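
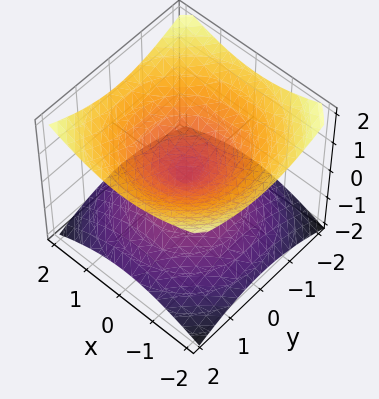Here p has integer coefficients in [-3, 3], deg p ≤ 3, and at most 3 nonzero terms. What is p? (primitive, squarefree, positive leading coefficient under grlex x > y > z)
x^2 + y^2 - 2*z^2

(a) deg p = 2. A double cone through the origin; a quadric.
(b) Symmetries: every cross-section ⟂ z is a circle, so x, y appear only via x² + y²; mirror symmetry z ↦ −z ⇒ only even powers of z.
(c) From the visible intercepts: it meets the x-axis at x = 0 (among the integer gridlines); one y-axis crossing is at y = 0; a circular section at z = 1 has radius between 1 and 2.
(d) The integer polynomial consistent with all of this is the stated p.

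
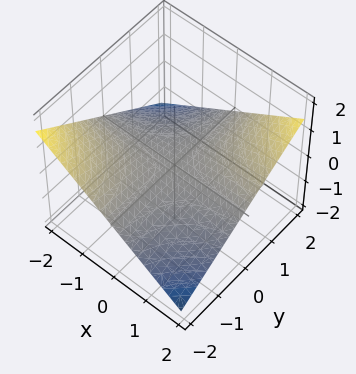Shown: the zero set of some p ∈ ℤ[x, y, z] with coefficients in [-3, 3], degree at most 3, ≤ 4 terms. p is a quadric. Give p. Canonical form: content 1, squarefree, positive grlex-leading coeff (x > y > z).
x*y - 3*z

1. The degree is 2 — a saddle surface; a quadric.
2. Against the integer gridlines: the visible x-axis segment lies entirely on the surface; it crosses the z-axis at the gridline z = 0.
3. Fitting integer coefficients to these (and the overall shape) gives p. Check: (0, -1, 0) on the y-axis lies on the surface, and p(0, -1, 0) = 0. ✓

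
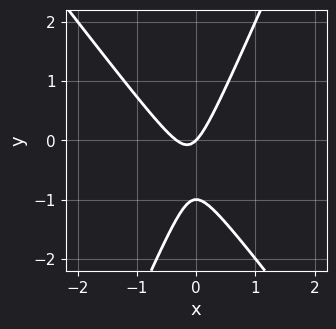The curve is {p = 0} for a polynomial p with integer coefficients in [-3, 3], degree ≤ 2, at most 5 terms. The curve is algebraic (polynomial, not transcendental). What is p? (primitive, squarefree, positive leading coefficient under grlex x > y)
(a) deg p = 2. No degree-1 curve has this shape.
(b) Reading off the gridlines: one x-axis crossing is at x = 0; the y-axis gridline crossings are at y ∈ {-1, 0}.
(c) Solving for integer coefficients yields p as stated.

3*x^2 + x*y - y^2 + x - y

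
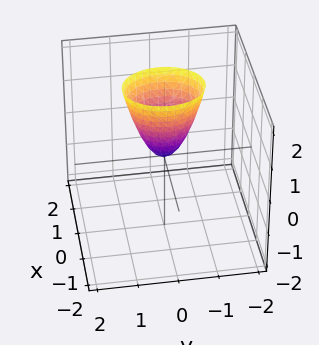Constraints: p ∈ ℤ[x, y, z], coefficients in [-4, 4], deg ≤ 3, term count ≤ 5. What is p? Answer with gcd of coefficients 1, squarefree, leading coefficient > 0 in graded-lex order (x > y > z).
3*x^2 + 2*y^2 - z

Degree: a paraboloid; a quadric, so deg p = 2.
Symmetries: it's symmetric under y → −y, forcing even powers of y; the x ↦ −x reflection is a symmetry, so x appears only in even powers.
Reading off the gridlines: one y-axis crossing is at y = 0; one z-axis crossing is at z = 0; it meets the x-axis at x = 0 (among the integer gridlines).
The integer polynomial consistent with all of this is the stated p.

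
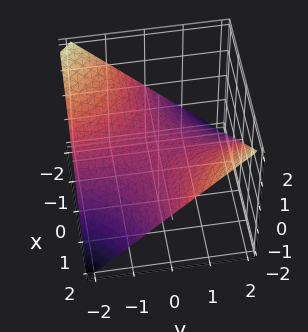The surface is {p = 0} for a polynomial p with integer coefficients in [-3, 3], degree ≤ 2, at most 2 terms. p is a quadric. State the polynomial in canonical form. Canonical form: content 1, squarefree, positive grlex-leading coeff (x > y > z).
The degree is 2 — a saddle surface; a quadric.
From the visible intercepts: one z-axis crossing is at z = 0; the visible x-axis segment lies entirely on the surface; the visible y-axis segment lies entirely on the surface.
Matching integer coefficients to the picture gives p.

x*y - 2*z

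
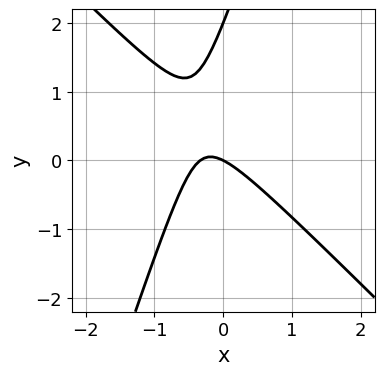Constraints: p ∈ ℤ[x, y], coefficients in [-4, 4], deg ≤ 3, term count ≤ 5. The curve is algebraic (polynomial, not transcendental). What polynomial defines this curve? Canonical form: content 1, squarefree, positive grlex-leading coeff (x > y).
deg p = 2. A generic line meets the curve in up to 2 points.
Observable constraints: it meets the x-axis at x = 0 (among the integer gridlines); among the integer gridlines, it crosses the y-axis at y ∈ {0, 2}.
Assembling these constraints gives the stated polynomial.

3*x^2 + 2*x*y - y^2 + x + 2*y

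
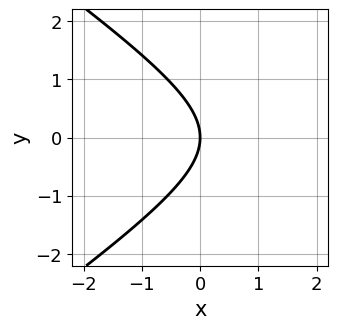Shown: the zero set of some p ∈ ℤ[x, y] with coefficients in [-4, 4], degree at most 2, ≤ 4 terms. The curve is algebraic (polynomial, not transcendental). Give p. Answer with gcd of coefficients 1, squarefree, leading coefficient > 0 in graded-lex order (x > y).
x^2 - 2*y^2 - 3*x

1. The degree is 2 — a generic line meets the curve in up to 2 points.
2. Symmetries: the y ↦ −y reflection is a symmetry, so y appears only in even powers.
3. Against the integer gridlines: it meets the x-axis at x = 0 (among the integer gridlines); one y-axis crossing is at y = 0.
4. Together with the visible shape, these determine p as stated.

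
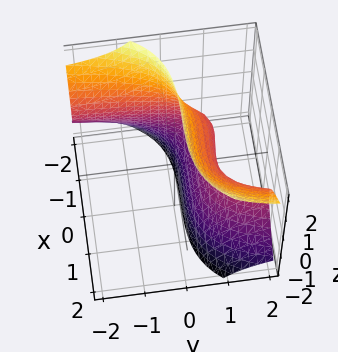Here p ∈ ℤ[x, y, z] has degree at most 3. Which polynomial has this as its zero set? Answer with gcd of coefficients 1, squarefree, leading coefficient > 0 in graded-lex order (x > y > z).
The degree is 3 — a generic line meets the surface in up to 3 points.
Against the integer gridlines: no z-intercept at any integer in the box; one y-axis crossing is at y = 1.
The integer polynomial consistent with all of this is the stated p.

x^3 + x^2*y - 3*y*z^2 - 3*y + 3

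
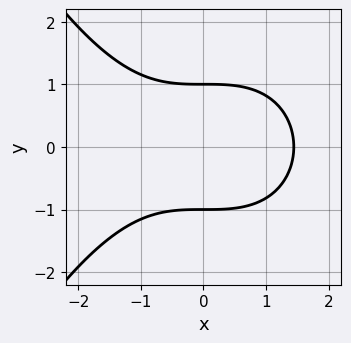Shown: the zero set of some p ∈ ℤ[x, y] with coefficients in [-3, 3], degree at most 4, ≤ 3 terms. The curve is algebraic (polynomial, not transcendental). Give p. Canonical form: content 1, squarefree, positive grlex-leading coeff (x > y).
First, degree: a generic line meets the curve in up to 3 points, so deg p = 3.
Next, symmetries: it's symmetric under y → −y, forcing even powers of y.
Then, checking where it meets the axes: among the integer gridlines, it crosses the y-axis at y ∈ {-1, 1}.
Finally, the integer polynomial consistent with all of this is the stated p.

x^3 + 3*y^2 - 3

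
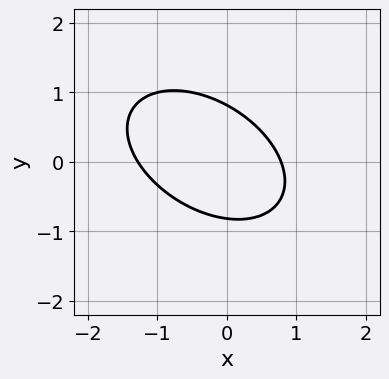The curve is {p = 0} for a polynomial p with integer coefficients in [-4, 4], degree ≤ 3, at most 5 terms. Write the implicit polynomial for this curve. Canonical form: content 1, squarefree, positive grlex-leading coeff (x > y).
2*x^2 + 2*x*y + 3*y^2 + x - 2

First, deg p = 2.
Finally, the integer polynomial consistent with all of this is the stated p.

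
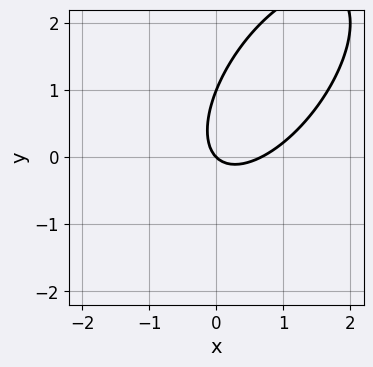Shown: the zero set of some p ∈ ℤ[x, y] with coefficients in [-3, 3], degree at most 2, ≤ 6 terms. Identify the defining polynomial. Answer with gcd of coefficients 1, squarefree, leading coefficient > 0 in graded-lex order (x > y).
3*x^2 - 3*x*y + 2*y^2 - 2*x - 2*y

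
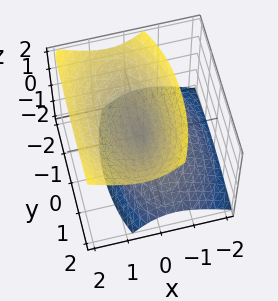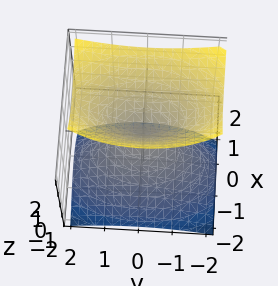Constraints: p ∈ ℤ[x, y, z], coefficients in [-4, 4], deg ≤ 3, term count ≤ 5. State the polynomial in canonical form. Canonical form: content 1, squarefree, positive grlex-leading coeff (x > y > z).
3*x^2 - 2*x*z + y^2 - 2*z^2

Degree: a generic line meets the surface in up to 2 points, so deg p = 2.
Against the integer gridlines: one z-axis crossing is at z = 0; it meets the y-axis at y = 0 (among the integer gridlines).
Assembling these constraints gives the stated polynomial.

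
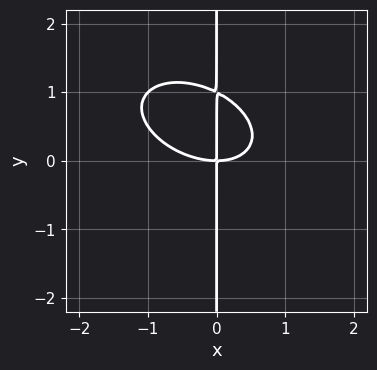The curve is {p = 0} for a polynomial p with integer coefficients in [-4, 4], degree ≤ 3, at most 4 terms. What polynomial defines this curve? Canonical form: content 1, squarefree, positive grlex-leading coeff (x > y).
x^3 + x^2*y + 2*x*y^2 - 2*x*y

First, deg p = 3. No degree-2 curve has this shape.
Then, checking where it meets the axes: every point of the y-axis in the box is on the curve; it crosses the x-axis at the gridline x = 0.
Finally, matching integer coefficients to the picture gives p.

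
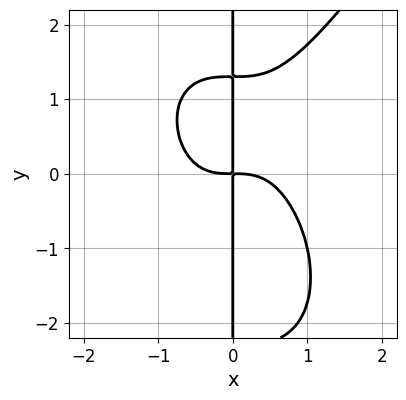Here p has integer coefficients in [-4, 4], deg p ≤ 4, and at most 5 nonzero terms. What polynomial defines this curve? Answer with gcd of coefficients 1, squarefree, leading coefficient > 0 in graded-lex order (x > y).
(a) Degree: a generic line meets the curve in up to 4 points, so deg p = 4.
(b) Checking where it meets the axes: every point of the y-axis in the box is on the curve.
(c) These observations pin down the coefficients.

3*x^4 - x*y^3 - x*y^2 + 3*x*y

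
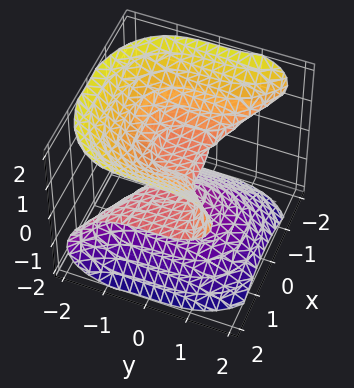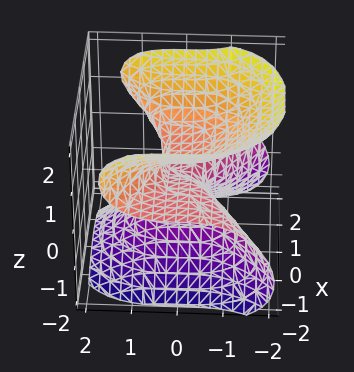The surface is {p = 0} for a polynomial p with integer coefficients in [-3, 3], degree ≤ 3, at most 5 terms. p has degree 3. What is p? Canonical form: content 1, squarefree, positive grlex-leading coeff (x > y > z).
3*x^2*z - 2*y^3 - 3*z^3 - x^2 + z

1. deg p = 3. No degree-2 surface has this shape.
2. Reading off the gridlines: it meets the z-axis at z = 0 (among the integer gridlines); it meets the x-axis at x = 0 (among the integer gridlines); one y-axis crossing is at y = 0.
3. Matching integer coefficients to the picture gives p.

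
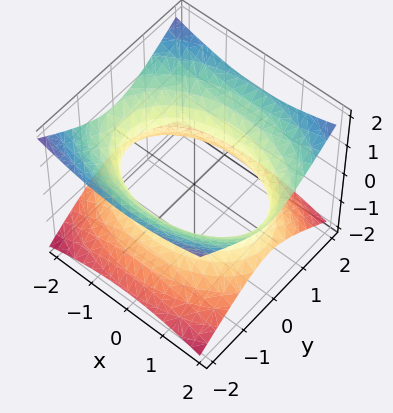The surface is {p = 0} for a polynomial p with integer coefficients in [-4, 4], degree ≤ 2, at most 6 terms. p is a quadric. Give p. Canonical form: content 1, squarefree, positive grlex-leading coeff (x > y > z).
The degree is 2 — one connected sheet with a waist; a quadric.
Symmetries: mirror symmetry z ↦ −z ⇒ only even powers of z; the y ↦ −y reflection is a symmetry, so y appears only in even powers; the x ↦ −x reflection is a symmetry, so x appears only in even powers.
Observable constraints: no z-intercept at any integer in the box.
Assembling these constraints gives the stated polynomial.

x^2 + 2*y^2 - 3*z^2 - 3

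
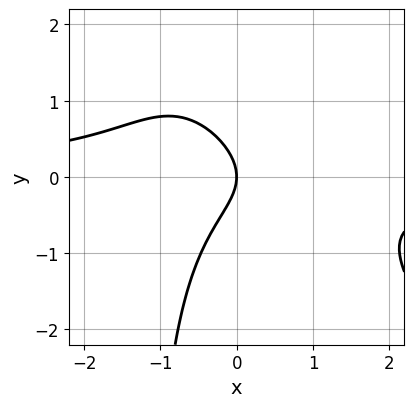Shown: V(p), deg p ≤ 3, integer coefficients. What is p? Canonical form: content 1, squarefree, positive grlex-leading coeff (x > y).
(a) deg p = 3. The shape is more complex than any degree-2 curve.
(b) Against the integer gridlines: it meets the y-axis at y = 0 (among the integer gridlines); it meets the x-axis at x = 0 (among the integer gridlines).
(c) These observations pin down the coefficients.

3*x^2*y + 2*x*y^2 + 3*y^2 + 3*x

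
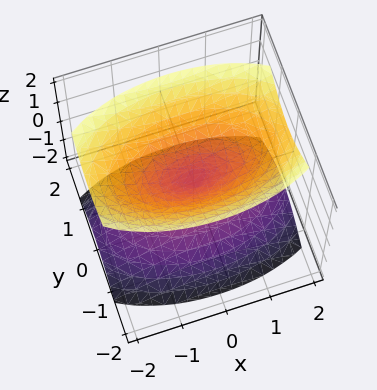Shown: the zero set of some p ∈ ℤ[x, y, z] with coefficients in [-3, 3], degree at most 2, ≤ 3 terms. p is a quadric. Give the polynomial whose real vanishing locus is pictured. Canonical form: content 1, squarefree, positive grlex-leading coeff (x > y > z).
x^2 + 3*y^2 - 2*z^2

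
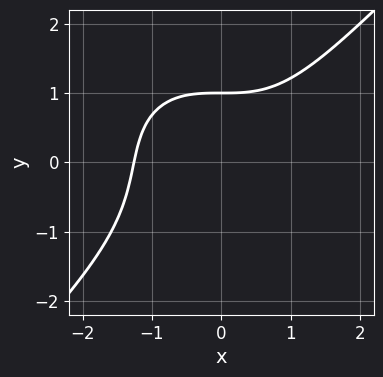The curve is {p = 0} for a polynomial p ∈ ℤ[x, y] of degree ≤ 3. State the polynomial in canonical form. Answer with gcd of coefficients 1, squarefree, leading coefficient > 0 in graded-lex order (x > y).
x^3 - y^3 - y + 2

1. The degree is 3 — a generic line meets the curve in up to 3 points.
2. Checking where it meets the axes: one y-axis crossing is at y = 1.
3. These observations pin down the coefficients.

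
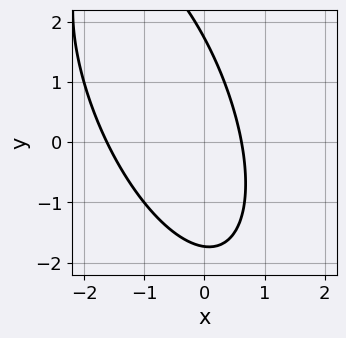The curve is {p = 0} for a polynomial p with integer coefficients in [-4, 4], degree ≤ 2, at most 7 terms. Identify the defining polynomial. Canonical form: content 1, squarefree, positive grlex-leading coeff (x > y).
3*x^2 + 2*x*y + y^2 + 3*x - 3

(a) deg p = 2. A generic line meets the curve in up to 2 points.
(b) Solving for integer coefficients yields p as stated.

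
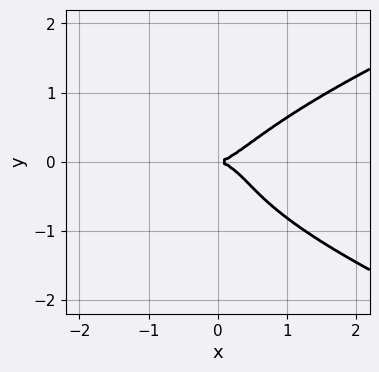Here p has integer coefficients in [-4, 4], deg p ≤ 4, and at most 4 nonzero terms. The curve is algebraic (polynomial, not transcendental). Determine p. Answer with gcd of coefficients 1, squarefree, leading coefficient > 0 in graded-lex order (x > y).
2*y^4 - x^3 + y^3 + y^2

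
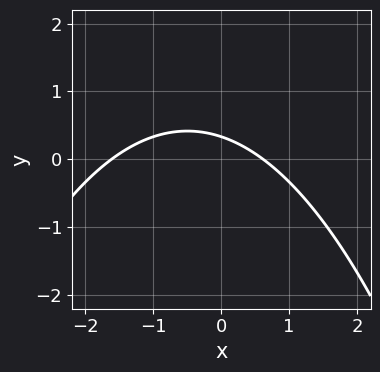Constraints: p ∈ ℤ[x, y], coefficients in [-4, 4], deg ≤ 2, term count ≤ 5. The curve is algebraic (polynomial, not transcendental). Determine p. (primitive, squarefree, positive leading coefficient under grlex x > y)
x^2 + x + 3*y - 1

1. deg p = 2. No degree-1 curve has this shape.
2. The integer polynomial consistent with all of this is the stated p.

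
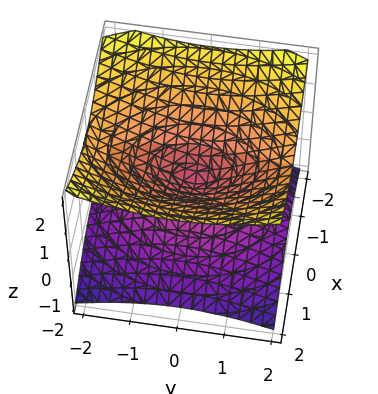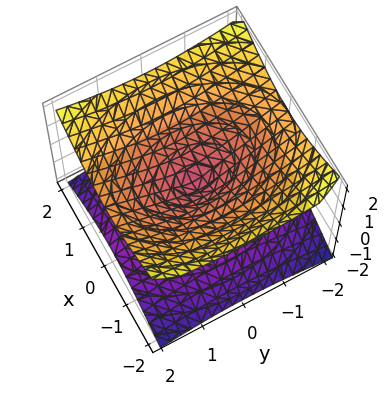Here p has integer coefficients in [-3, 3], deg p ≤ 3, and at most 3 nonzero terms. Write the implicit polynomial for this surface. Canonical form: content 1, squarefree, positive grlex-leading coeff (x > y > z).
(a) The degree is 2 — a double cone through the origin; a quadric.
(b) Symmetries: it's symmetric under y → −y, forcing even powers of y; it's symmetric under x → −x, forcing even powers of x; mirror symmetry z ↦ −z ⇒ only even powers of z.
(c) Against the integer gridlines: it crosses the x-axis at the gridline x = 0; it meets the z-axis at z = 0 (among the integer gridlines); one y-axis crossing is at y = 0.
(d) Solving for integer coefficients yields p as stated.

2*x^2 + y^2 - 3*z^2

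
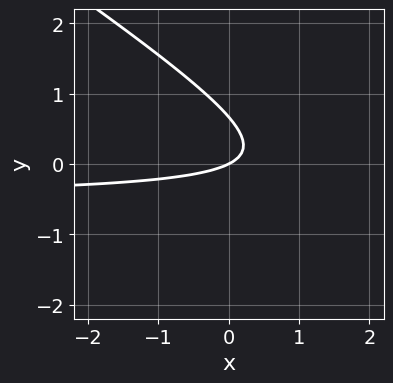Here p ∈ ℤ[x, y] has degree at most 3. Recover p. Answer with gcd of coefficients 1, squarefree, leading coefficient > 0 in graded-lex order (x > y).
2*x*y + 3*y^2 + x - 2*y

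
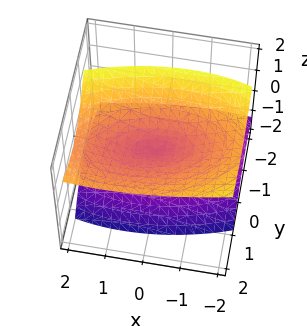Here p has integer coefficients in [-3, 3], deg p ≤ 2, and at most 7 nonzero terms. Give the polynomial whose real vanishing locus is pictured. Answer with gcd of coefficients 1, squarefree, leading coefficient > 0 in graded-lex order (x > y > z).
Degree: no degree-1 surface has this shape, so deg p = 2.
Checking where it meets the axes: it meets the z-axis at z = 0 (among the integer gridlines); it meets the y-axis at y = 0 (among the integer gridlines); it crosses the x-axis at the gridline x = 0.
Fitting integer coefficients to these (and the overall shape) gives p.

x^2 - x*y + 3*y^2 - 3*y*z - 3*z^2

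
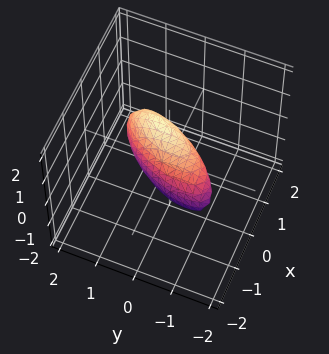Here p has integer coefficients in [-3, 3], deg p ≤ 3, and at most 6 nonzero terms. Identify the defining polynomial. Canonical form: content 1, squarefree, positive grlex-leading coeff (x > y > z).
1. Degree: no degree-1 surface has this shape, so deg p = 2.
2. Observable constraints: the y-axis gridline crossings are at y ∈ {-1, 1}.
3. Together with the visible shape, these determine p as stated.

3*x^2 - 2*x*y - 2*x*z + y^2 + 2*z^2 - 1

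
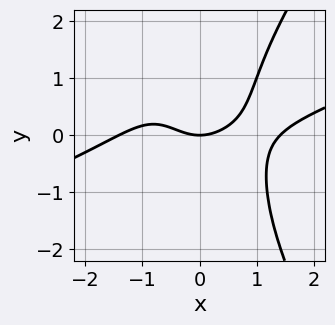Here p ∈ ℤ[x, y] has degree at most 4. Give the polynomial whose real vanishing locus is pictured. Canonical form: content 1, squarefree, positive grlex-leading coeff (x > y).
(a) deg p = 4. The shape is more complex than any degree-3 curve.
(b) From the visible intercepts: one y-axis crossing is at y = 0; it meets the x-axis at x = 0 (among the integer gridlines).
(c) Together with the visible shape, these determine p as stated.

x^4 - 3*x^3*y + x*y^3 - 2*x^2 + 3*y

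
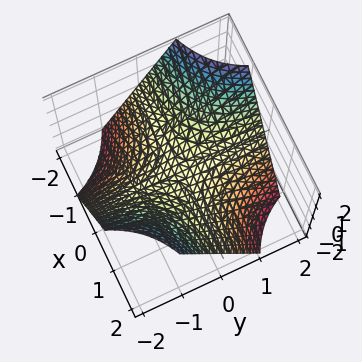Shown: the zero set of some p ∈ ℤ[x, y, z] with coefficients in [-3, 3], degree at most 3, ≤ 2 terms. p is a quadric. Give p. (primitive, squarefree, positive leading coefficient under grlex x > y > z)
The degree is 2 — a hyperbolic paraboloid; a quadric.
Observable constraints: it crosses the z-axis at the gridline z = 0; every point of the x-axis in the box is on the surface.
Together with the visible shape, these determine p as stated. Check: (0, 2, 0) on the y-axis lies on the surface, and p(0, 2, 0) = 0. ✓

x*y + z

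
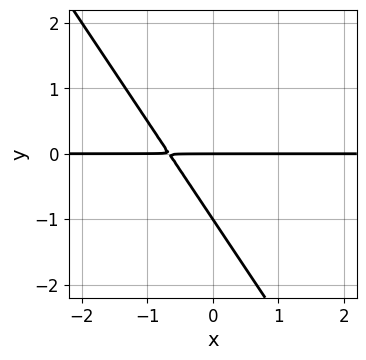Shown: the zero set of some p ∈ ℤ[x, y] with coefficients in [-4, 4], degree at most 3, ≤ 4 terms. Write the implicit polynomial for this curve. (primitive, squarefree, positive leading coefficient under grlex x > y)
3*x*y + 2*y^2 + 2*y

(a) Degree: a generic line meets the curve in up to 2 points, so deg p = 2.
(b) Observable constraints: every point of the x-axis in the box is on the curve; among the integer gridlines, it crosses the y-axis at y ∈ {-1, 0}.
(c) These observations pin down the coefficients.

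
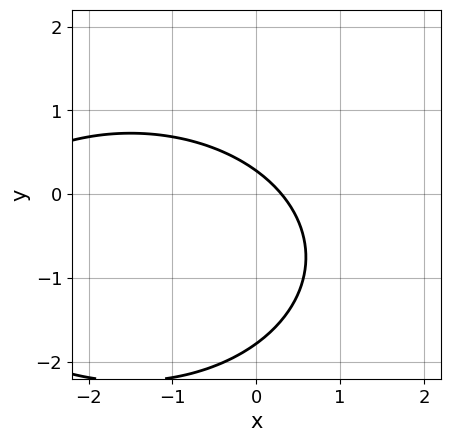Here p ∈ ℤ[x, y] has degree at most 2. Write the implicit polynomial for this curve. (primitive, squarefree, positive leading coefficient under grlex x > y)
1. deg p = 2. The shape is more complex than any degree-1 curve.
2. Matching integer coefficients to the picture gives p.

x^2 + 2*y^2 + 3*x + 3*y - 1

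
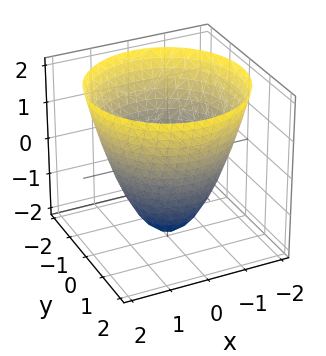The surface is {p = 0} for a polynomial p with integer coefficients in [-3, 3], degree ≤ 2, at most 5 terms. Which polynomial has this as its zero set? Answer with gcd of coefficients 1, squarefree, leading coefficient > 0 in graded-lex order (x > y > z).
x^2 + y^2 - z - 2

(a) deg p = 2. A generic line meets the surface in up to 2 points.
(b) Symmetry: the surface is invariant under rotation about z: p = q(x² + y², z).
(c) From the visible intercepts: it meets the z-axis at z = -2 (among the integer gridlines); a circular section at z = 0 has radius between 1 and 2.
(d) Solving for integer coefficients yields p as stated.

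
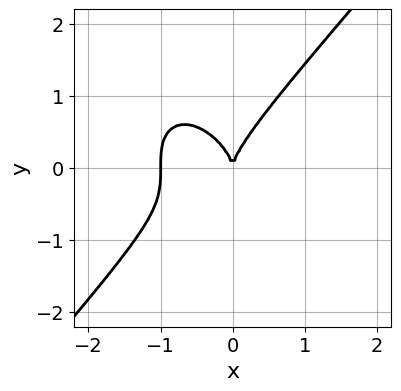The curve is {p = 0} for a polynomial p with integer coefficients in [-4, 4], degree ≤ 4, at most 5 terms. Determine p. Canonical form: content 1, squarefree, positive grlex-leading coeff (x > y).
First, deg p = 3. A generic line meets the curve in up to 3 points.
Next, from the axis intercepts and sections: it crosses the y-axis at the gridline y = 0; among the integer gridlines, it crosses the x-axis at x ∈ {-1, 0}.
Finally, assembling these constraints gives the stated polynomial.

3*x^3 - 2*y^3 + 3*x^2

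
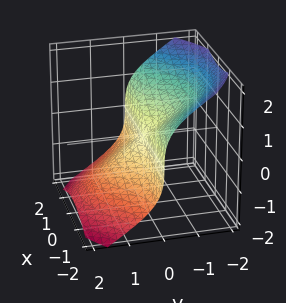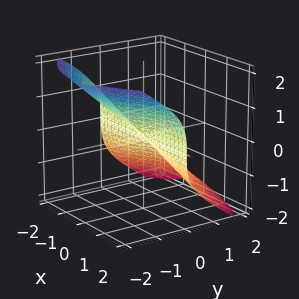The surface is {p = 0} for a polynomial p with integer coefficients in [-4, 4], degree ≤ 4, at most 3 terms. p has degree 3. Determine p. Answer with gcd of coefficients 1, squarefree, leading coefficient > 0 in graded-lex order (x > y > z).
Degree: a generic line meets the surface in up to 3 points, so deg p = 3.
Reading off the gridlines: the visible x-axis segment lies entirely on the surface; one y-axis crossing is at y = 0; one z-axis crossing is at z = 0.
Together with the visible shape, these determine p as stated.

3*x^2*y + 2*y^3 + 3*z^3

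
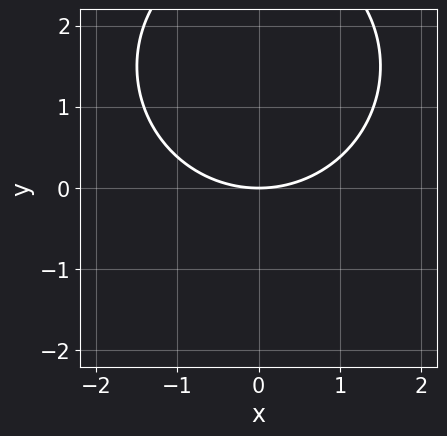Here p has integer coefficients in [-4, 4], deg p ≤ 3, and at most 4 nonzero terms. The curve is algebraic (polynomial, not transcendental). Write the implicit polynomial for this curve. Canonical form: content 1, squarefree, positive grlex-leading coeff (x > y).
x^2 + y^2 - 3*y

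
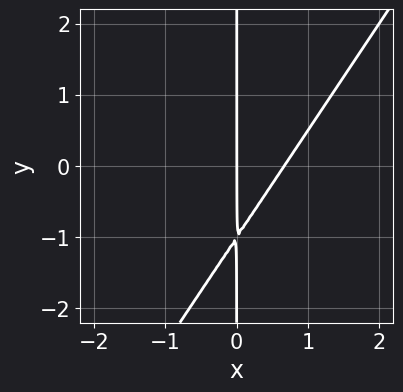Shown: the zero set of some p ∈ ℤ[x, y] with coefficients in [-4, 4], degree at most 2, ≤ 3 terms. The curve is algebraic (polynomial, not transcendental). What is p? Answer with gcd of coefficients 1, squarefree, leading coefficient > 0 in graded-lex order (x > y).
1. deg p = 2.
2. Checking where it meets the axes: it crosses the x-axis at the gridline x = 0; the visible y-axis segment lies entirely on the curve.
3. Fitting integer coefficients to these (and the overall shape) gives p.

3*x^2 - 2*x*y - 2*x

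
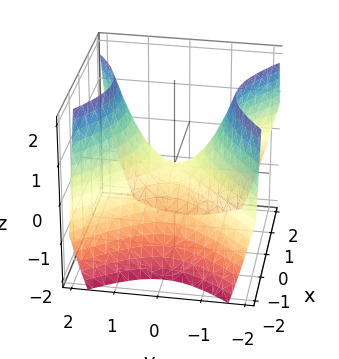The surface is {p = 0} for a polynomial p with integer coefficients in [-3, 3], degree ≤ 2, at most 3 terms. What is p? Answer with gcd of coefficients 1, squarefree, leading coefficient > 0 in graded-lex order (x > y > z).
First, deg p = 2. A saddle surface; a quadric.
Then, symmetries: the y ↦ −y reflection is a symmetry, so y appears only in even powers; the x ↦ −x reflection is a symmetry, so x appears only in even powers.
Then, observable constraints: it crosses the z-axis at the gridline z = 0; one y-axis crossing is at y = 0; it meets the x-axis at x = 0 (among the integer gridlines).
Finally, together with the visible shape, these determine p as stated.

x^2 - y^2 + z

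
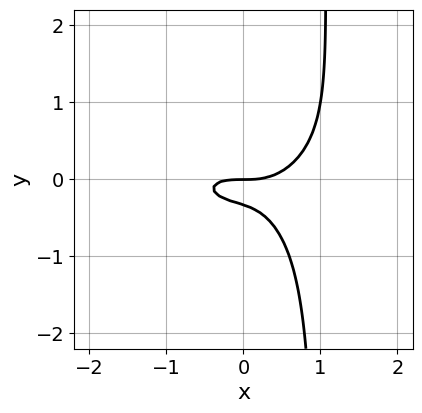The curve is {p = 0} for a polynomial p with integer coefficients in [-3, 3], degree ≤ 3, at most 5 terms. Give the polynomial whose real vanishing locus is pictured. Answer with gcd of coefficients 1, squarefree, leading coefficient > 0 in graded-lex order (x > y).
(a) Degree: no degree-2 curve has this shape, so deg p = 3.
(b) From the visible intercepts: it meets the y-axis at y = 0 (among the integer gridlines); it crosses the x-axis at the gridline x = 0.
(c) Assembling these constraints gives the stated polynomial.

x^3 + 3*x*y^2 - 3*y^2 - y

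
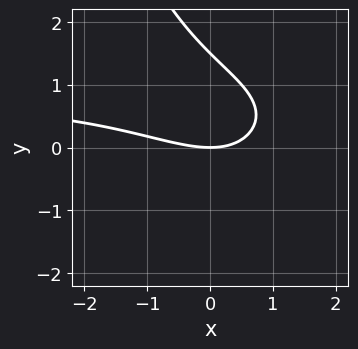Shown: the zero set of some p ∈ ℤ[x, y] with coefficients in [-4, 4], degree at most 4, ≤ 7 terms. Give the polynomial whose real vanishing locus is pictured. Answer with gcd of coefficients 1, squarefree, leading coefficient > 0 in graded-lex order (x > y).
x^2*y - x^2 - 2*x*y - 2*y^2 + 3*y

The degree is 3 — no degree-2 curve has this shape.
Reading off the gridlines: it crosses the y-axis at the gridline y = 0; it meets the x-axis at x = 0 (among the integer gridlines).
Putting this together gives p.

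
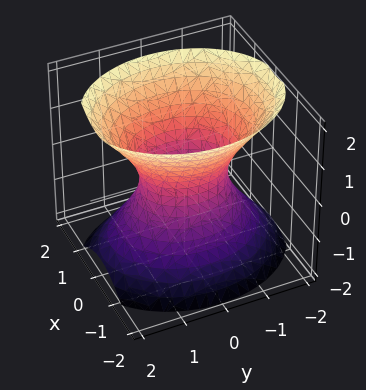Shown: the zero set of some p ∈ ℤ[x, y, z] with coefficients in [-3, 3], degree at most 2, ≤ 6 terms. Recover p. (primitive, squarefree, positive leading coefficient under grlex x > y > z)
3*x^2 + 2*y^2 - 2*z^2 - 2

(a) deg p = 2. An hourglass — one-sheet hyperboloid; a quadric.
(b) Symmetries: mirror symmetry y ↦ −y ⇒ only even powers of y; the x ↦ −x reflection is a symmetry, so x appears only in even powers; it's symmetric under z → −z, forcing even powers of z.
(c) Reading off the gridlines: no z-intercept at any integer in the box; among the integer gridlines, it crosses the y-axis at y ∈ {-1, 1}.
(d) Assembling these constraints gives the stated polynomial.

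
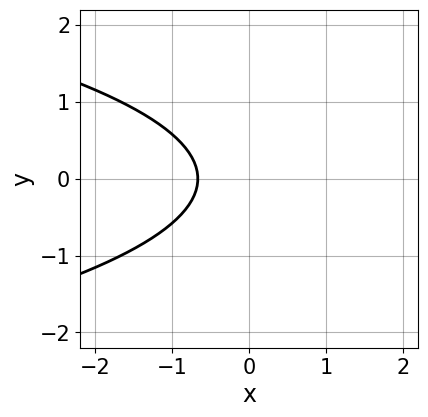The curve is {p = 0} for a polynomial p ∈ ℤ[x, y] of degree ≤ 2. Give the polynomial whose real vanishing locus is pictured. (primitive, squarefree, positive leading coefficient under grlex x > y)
Degree: the shape is more complex than any degree-1 curve, so deg p = 2.
Symmetries: it's symmetric under y → −y, forcing even powers of y.
From the axis intercepts and sections: the curve avoids every integer y-axis point in the box.
Together with the visible shape, these determine p as stated.

3*y^2 + 3*x + 2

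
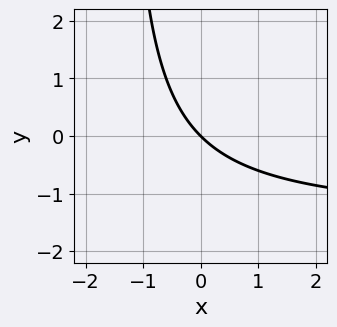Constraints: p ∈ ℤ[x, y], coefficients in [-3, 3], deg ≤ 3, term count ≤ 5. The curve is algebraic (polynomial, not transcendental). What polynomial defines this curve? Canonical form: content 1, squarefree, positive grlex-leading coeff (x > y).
deg p = 2. The shape is more complex than any degree-1 curve.
From the axis intercepts and sections: it crosses the y-axis at the gridline y = 0; it meets the x-axis at x = 0 (among the integer gridlines).
The integer polynomial consistent with all of this is the stated p.

2*x*y + 3*x + 3*y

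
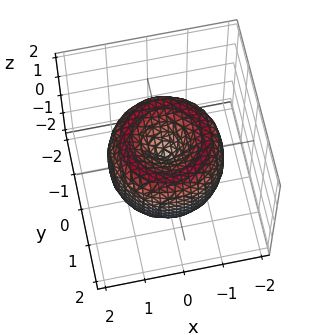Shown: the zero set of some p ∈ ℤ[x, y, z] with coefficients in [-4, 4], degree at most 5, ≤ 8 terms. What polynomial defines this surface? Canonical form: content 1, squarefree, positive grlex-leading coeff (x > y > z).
Degree: a generic line meets the surface in up to 4 points, so deg p = 4.
Symmetries: rotational symmetry about the z-axis ⇒ p depends on x, y only through x² + y².
Against the integer gridlines: it crosses the x-axis at the gridline x = 0; a circular section at z = -1 has radius exactly 1; one y-axis crossing is at y = 0.
Putting this together gives p.

x^4 + 2*x^2*y^2 + y^4 - 2*x^2 - 2*y^2 + z^2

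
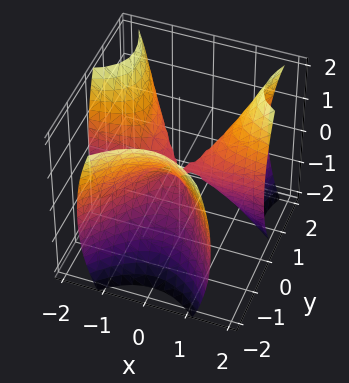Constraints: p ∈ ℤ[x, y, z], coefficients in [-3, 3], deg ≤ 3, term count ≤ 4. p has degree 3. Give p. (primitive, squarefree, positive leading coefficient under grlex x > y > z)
2*x^2*y - y^3 - z^2

First, the degree is 3 — a generic line meets the surface in up to 3 points.
Then, from the visible intercepts: it meets the z-axis at z = 0 (among the integer gridlines); it crosses the y-axis at the gridline y = 0; every point of the x-axis in the box is on the surface.
Finally, together with the visible shape, these determine p as stated.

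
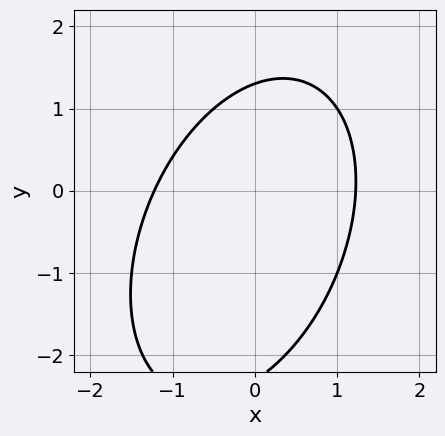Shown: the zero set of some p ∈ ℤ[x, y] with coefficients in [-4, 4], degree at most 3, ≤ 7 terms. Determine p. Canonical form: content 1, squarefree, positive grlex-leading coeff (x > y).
(a) Degree: a generic line meets the curve in up to 2 points, so deg p = 2.
(b) Solving for integer coefficients yields p as stated.

2*x^2 - x*y + y^2 + y - 3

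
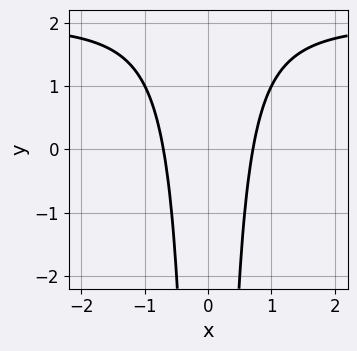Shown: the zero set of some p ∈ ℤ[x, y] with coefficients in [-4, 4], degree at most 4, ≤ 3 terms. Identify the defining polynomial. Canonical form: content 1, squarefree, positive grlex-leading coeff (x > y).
x^2*y - 2*x^2 + 1

(a) deg p = 3. A generic line meets the curve in up to 3 points.
(b) Symmetries: the x ↦ −x reflection is a symmetry, so x appears only in even powers.
(c) Observable constraints: the curve avoids every integer y-axis point in the box.
(d) These observations pin down the coefficients.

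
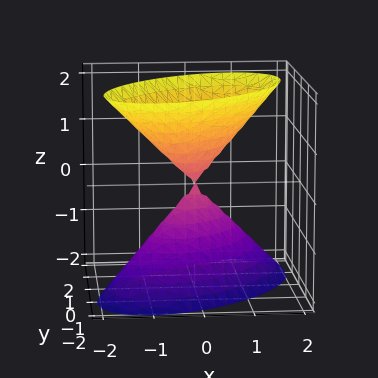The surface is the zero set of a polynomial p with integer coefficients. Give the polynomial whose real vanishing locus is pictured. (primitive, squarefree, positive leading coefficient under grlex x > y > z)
The picture has 2 separate pieces. Treating them together as one polynomial.
The degree is 2 — no degree-1 surface has this shape.
Reading off the gridlines: it crosses the z-axis at the gridline z = 0; one y-axis crossing is at y = 0; one x-axis crossing is at x = 0.
Matching integer coefficients to the picture gives p.

3*x^2 - 3*x*y + 3*y^2 - 2*z^2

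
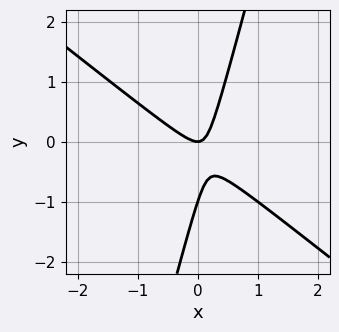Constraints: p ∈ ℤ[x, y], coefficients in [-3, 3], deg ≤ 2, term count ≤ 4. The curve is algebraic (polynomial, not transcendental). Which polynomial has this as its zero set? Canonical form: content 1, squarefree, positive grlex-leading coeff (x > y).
3*x^2 + 3*x*y - y^2 - y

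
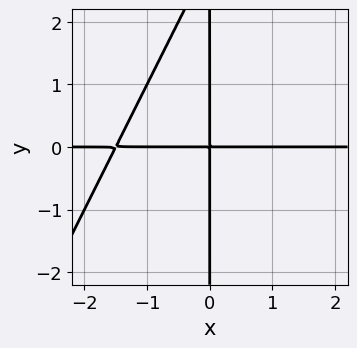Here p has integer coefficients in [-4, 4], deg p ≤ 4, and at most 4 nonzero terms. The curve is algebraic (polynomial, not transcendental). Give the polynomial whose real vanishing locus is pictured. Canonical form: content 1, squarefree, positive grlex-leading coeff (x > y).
First, degree: no degree-2 curve has this shape, so deg p = 3.
Next, against the integer gridlines: the visible x-axis segment lies entirely on the curve; every point of the y-axis in the box is on the curve.
Finally, putting this together gives p.

2*x^2*y - x*y^2 + 3*x*y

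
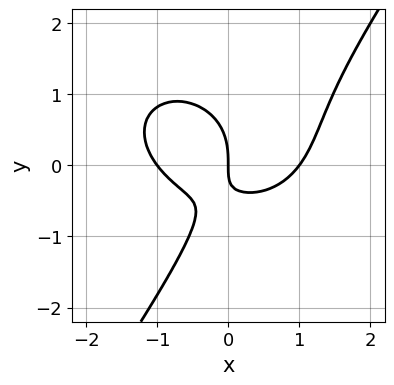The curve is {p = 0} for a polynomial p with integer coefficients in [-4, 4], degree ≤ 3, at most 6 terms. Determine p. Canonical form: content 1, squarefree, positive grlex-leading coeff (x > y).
2*x^3 + 2*x*y^2 - 2*y^3 - 3*x*y - 2*x

(a) Degree: no degree-2 curve has this shape, so deg p = 3.
(b) Against the integer gridlines: among the integer gridlines, it crosses the x-axis at x ∈ {-1, 0, 1}; it meets the y-axis at y = 0 (among the integer gridlines).
(c) Putting this together gives p.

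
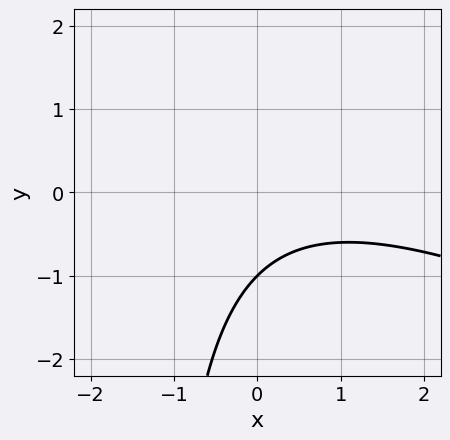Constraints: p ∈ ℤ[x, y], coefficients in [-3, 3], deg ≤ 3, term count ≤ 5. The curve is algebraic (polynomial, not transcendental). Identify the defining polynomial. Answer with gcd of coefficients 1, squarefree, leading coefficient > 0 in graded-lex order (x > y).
(a) Degree: the shape is more complex than any degree-1 curve, so deg p = 2.
(b) Against the integer gridlines: one y-axis crossing is at y = -1; no x-intercept at any integer in the box.
(c) Putting this together gives p.

x^2 + 2*x*y - x + 3*y + 3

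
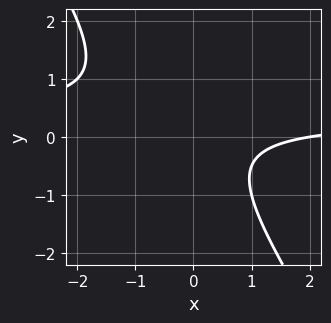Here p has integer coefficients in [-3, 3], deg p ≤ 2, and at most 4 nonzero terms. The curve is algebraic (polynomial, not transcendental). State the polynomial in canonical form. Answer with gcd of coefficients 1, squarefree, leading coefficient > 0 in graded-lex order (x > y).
First, degree: a generic line meets the curve in up to 2 points, so deg p = 2.
Then, from the visible intercepts: it meets the x-axis at x = 2 (among the integer gridlines); the curve avoids every integer y-axis point in the box.
Finally, fitting integer coefficients to these (and the overall shape) gives p.

3*x*y + 2*y^2 - x + 2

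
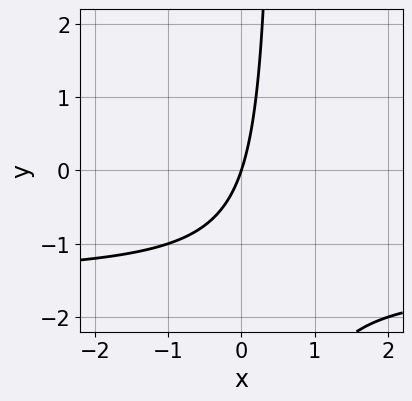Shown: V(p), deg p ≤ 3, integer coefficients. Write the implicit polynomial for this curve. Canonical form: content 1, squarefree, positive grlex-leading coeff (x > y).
First, the degree is 2 — a generic line meets the curve in up to 2 points.
Next, from the axis intercepts and sections: it crosses the y-axis at the gridline y = 0; it meets the x-axis at x = 0 (among the integer gridlines).
Finally, these observations pin down the coefficients.

2*x*y + 3*x - y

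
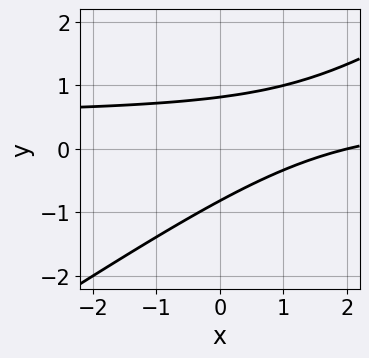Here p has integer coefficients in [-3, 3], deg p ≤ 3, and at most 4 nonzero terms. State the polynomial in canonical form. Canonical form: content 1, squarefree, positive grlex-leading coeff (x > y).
2*x*y - 3*y^2 - x + 2

Degree: a generic line meets the curve in up to 2 points, so deg p = 2.
Reading off the gridlines: it crosses the x-axis at the gridline x = 2.
The integer polynomial consistent with all of this is the stated p.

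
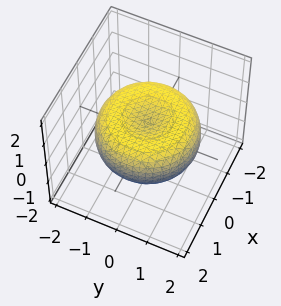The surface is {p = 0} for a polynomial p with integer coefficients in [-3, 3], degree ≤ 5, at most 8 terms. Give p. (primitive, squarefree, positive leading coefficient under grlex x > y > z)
1. Degree: the shape is more complex than any degree-3 surface, so deg p = 4.
2. Symmetries: the z-axis is an axis of rotation, so x and y enter only as x² + y².
3. Checking where it meets the axes: a circular section at z = 0 has radius between 1 and 2.
4. Assembling these constraints gives the stated polynomial.

x^4 + 2*x^2*y^2 + y^4 - 2*x^2 - 2*y^2 + 3*z^2 - 1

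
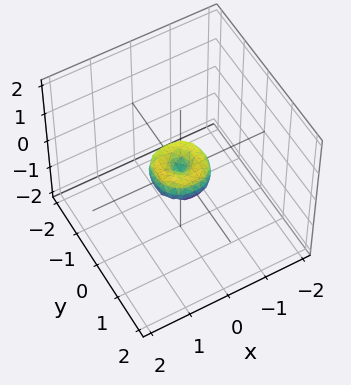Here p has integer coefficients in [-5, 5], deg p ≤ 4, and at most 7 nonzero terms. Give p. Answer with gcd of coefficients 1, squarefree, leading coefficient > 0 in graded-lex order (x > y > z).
First, degree: the shape is more complex than any degree-3 surface, so deg p = 4.
Then, symmetries: rotational symmetry about the z-axis ⇒ p depends on x, y only through x² + y².
Next, from the visible intercepts: it meets the y-axis at y = 0 (among the integer gridlines); it meets the z-axis at z = 0 (among the integer gridlines).
Finally, matching integer coefficients to the picture gives p.

2*x^4 + 4*x^2*y^2 + 2*y^4 - x^2 - y^2 + z^2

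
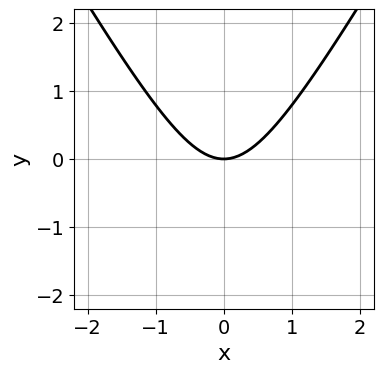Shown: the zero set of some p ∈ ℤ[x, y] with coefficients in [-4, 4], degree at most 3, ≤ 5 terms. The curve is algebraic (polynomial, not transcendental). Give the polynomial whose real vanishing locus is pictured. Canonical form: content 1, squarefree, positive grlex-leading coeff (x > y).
3*x^2 - y^2 - 3*y

First, deg p = 2. No degree-1 curve has this shape.
Next, symmetries: mirror symmetry x ↦ −x ⇒ only even powers of x.
Next, observable constraints: it meets the x-axis at x = 0 (among the integer gridlines); it meets the y-axis at y = 0 (among the integer gridlines).
Finally, matching integer coefficients to the picture gives p.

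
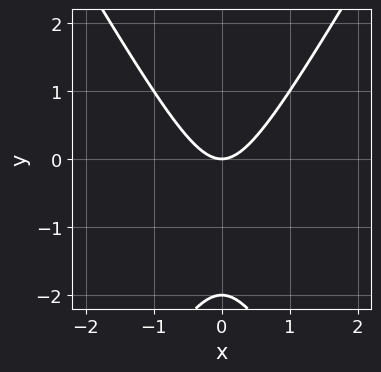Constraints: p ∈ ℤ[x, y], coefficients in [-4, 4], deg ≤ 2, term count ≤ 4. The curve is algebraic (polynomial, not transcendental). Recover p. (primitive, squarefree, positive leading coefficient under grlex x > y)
(a) Degree: the shape is more complex than any degree-1 curve, so deg p = 2.
(b) Symmetries: it's symmetric under x → −x, forcing even powers of x.
(c) Observable constraints: one x-axis crossing is at x = 0; the y-axis gridline crossings are at y ∈ {-2, 0}.
(d) Fitting integer coefficients to these (and the overall shape) gives p.

3*x^2 - y^2 - 2*y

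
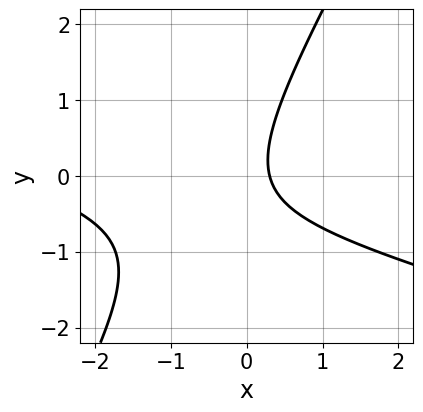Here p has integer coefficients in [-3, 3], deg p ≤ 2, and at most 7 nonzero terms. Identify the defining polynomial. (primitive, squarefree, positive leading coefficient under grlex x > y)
First, the degree is 2 — the shape is more complex than any degree-1 curve.
Next, observable constraints: the curve avoids every integer y-axis point in the box.
Finally, fitting integer coefficients to these (and the overall shape) gives p.

x^2 + 3*x*y - 2*y^2 + 3*x - 1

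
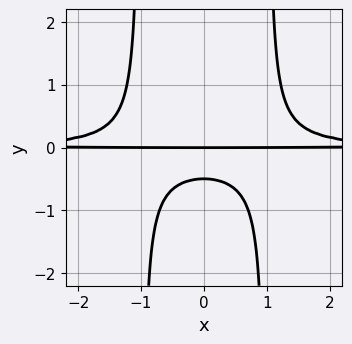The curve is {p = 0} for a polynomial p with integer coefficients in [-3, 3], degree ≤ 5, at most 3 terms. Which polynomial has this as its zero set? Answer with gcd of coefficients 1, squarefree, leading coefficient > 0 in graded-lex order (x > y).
2*x^2*y^2 - 2*y^2 - y

(a) Degree: the shape is more complex than any degree-3 curve, so deg p = 4.
(b) Symmetries: it's symmetric under x → −x, forcing even powers of x.
(c) Checking where it meets the axes: every point of the x-axis in the box is on the curve; it crosses the y-axis at the gridline y = 0.
(d) Together with the visible shape, these determine p as stated.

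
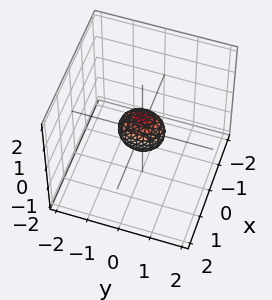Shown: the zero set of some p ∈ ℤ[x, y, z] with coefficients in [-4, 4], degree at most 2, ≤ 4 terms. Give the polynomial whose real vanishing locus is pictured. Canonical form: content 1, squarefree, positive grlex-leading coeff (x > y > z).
3*x^2 + 2*y^2 + 2*z^2 - 1

First, degree: a closed, bounded, convex surface; a quadric, so deg p = 2.
Then, symmetries: mirror symmetry z ↦ −z ⇒ only even powers of z; it's symmetric under x → −x, forcing even powers of x; the y ↦ −y reflection is a symmetry, so y appears only in even powers.
Finally, these observations pin down the coefficients.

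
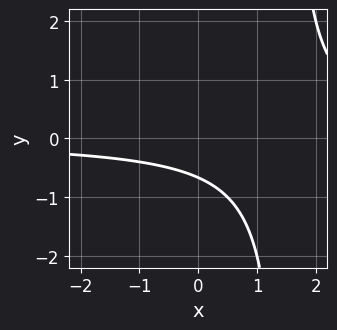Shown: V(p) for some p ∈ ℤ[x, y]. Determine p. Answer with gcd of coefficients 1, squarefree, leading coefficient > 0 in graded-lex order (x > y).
2*x*y - 3*y - 2

(a) Degree: the shape is more complex than any degree-1 curve, so deg p = 2.
(b) From the visible intercepts: no x-intercept at any integer in the box.
(c) Putting this together gives p.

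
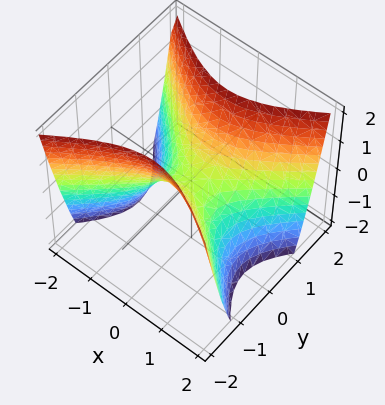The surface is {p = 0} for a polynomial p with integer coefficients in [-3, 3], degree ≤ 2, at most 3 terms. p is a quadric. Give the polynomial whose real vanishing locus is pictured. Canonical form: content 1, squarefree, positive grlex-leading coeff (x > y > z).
1. The degree is 2 — a saddle surface; a quadric.
2. Symmetries: it's symmetric under y → −y, forcing even powers of y; mirror symmetry x ↦ −x ⇒ only even powers of x.
3. From the visible intercepts: one y-axis crossing is at y = 0; one x-axis crossing is at x = 0.
4. Together with the visible shape, these determine p as stated.

2*x^2 - 3*y^2 + 2*z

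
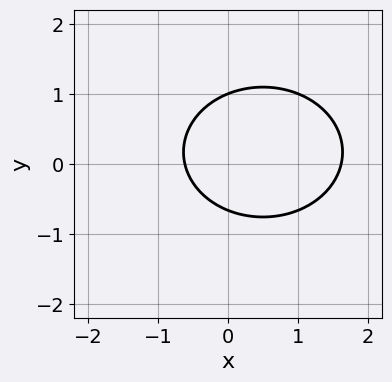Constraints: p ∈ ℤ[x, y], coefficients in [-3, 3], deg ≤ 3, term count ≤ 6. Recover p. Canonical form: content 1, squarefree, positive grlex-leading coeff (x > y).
2*x^2 + 3*y^2 - 2*x - y - 2

deg p = 2.
Against the integer gridlines: it meets the y-axis at y = 1 (among the integer gridlines).
These observations pin down the coefficients.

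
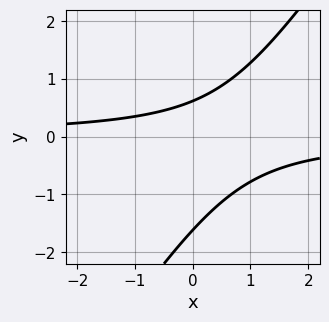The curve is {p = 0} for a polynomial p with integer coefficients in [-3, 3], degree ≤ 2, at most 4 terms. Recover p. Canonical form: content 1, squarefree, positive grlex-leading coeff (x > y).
3*x*y - 2*y^2 - 2*y + 2

(a) The degree is 2 — no degree-1 curve has this shape.
(b) Against the integer gridlines: the curve avoids every integer x-axis point in the box.
(c) Matching integer coefficients to the picture gives p.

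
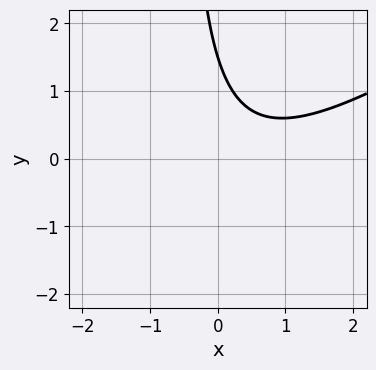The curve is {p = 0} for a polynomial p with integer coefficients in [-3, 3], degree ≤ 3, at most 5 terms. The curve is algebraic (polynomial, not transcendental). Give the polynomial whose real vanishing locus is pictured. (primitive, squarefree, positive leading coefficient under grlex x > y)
2*x^2 - 3*x*y - 2*x - 2*y + 3

(a) The degree is 2 — the shape is more complex than any degree-1 curve.
(b) Observable constraints: no x-intercept at any integer in the box.
(c) Solving for integer coefficients yields p as stated.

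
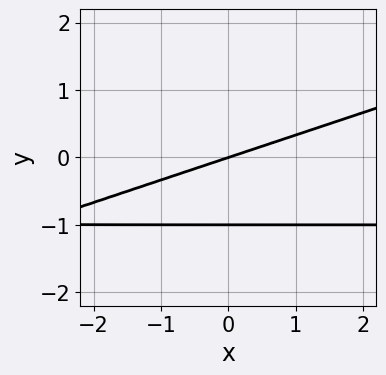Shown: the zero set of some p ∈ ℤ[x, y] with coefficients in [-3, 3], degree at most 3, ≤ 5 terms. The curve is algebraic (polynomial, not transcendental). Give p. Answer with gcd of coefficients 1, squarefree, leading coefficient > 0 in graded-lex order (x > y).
x*y - 3*y^2 + x - 3*y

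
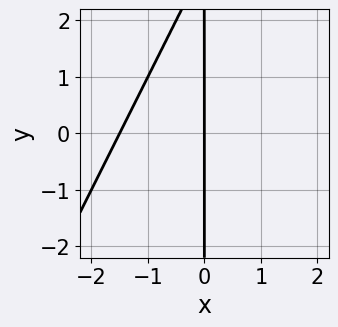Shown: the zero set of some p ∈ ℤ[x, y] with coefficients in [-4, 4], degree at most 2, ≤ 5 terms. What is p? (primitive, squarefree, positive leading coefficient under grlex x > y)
Degree: no degree-1 curve has this shape, so deg p = 2.
From the axis intercepts and sections: the visible y-axis segment lies entirely on the curve; it meets the x-axis at x = 0 (among the integer gridlines).
These observations pin down the coefficients.

2*x^2 - x*y + 3*x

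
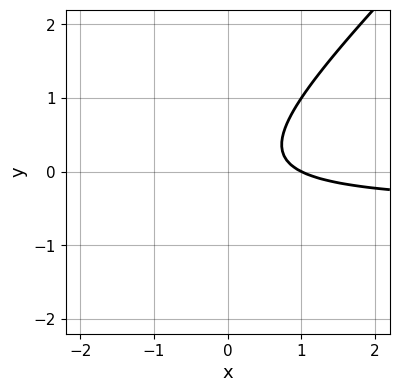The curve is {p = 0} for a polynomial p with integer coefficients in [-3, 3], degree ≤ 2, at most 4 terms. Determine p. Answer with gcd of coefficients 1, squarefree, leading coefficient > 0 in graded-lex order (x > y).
2*x*y - 2*y^2 + x - 1

(a) Degree: no degree-1 curve has this shape, so deg p = 2.
(b) Observable constraints: it meets the x-axis at x = 1 (among the integer gridlines); no y-intercept at any integer in the box.
(c) Putting this together gives p.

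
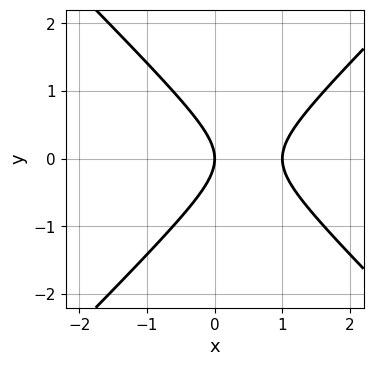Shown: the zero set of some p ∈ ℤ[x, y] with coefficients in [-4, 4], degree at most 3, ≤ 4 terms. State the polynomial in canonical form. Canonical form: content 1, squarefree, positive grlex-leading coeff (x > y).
1. Degree: a generic line meets the curve in up to 2 points, so deg p = 2.
2. Symmetries: the y ↦ −y reflection is a symmetry, so y appears only in even powers.
3. From the axis intercepts and sections: the x-axis gridline crossings are at x ∈ {0, 1}; one y-axis crossing is at y = 0.
4. Assembling these constraints gives the stated polynomial.

x^2 - y^2 - x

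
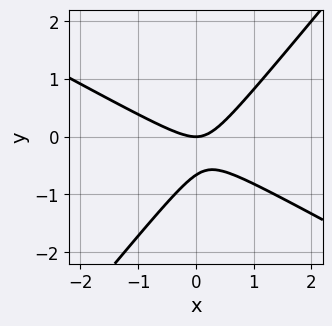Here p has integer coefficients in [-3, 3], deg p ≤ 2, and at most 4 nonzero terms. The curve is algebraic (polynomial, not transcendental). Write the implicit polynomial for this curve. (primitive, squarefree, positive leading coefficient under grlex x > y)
2*x^2 + 2*x*y - 3*y^2 - 2*y

(a) The degree is 2 — no degree-1 curve has this shape.
(b) Reading off the gridlines: it meets the y-axis at y = 0 (among the integer gridlines); it crosses the x-axis at the gridline x = 0.
(c) Matching integer coefficients to the picture gives p.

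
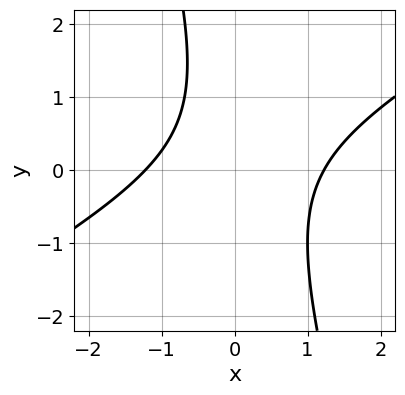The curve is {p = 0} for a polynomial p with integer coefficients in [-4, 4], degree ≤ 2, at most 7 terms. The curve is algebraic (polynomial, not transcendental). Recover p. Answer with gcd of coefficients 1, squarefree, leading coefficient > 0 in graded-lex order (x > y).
2*x^2 - 3*x*y - y^2 + y - 3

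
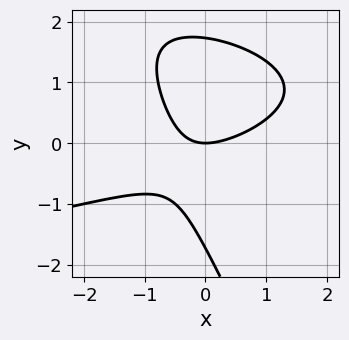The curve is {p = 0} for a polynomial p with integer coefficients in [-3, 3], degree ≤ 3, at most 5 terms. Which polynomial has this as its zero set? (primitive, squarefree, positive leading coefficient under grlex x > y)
The degree is 3 — a generic line meets the curve in up to 3 points.
Against the integer gridlines: one x-axis crossing is at x = 0; one y-axis crossing is at y = 0.
Putting this together gives p.

2*x*y^2 + y^3 + 2*x^2 - 3*x*y - 3*y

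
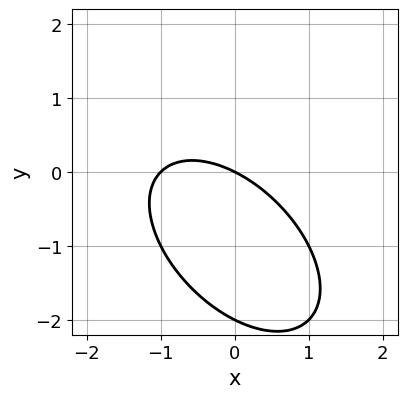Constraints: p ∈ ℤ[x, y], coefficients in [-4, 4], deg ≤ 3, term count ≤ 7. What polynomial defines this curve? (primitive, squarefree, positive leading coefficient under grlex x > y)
1. deg p = 2. The shape is more complex than any degree-1 curve.
2. Reading off the gridlines: among the integer gridlines, it crosses the x-axis at x ∈ {-1, 0}; the y-axis gridline crossings are at y ∈ {-2, 0}.
3. Putting this together gives p.

x^2 + x*y + y^2 + x + 2*y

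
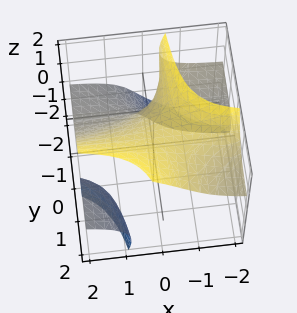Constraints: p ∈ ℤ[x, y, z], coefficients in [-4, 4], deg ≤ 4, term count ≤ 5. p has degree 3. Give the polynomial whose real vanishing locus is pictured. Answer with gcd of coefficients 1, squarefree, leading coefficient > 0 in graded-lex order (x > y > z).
3*x*y*z - x*z^2 - z^3 + 2*y + 2

First, I count 2 distinct pieces. They look like related sheets of one shape, so recover p as a whole.
Then, deg p = 3. A generic line meets the surface in up to 3 points.
Then, observable constraints: it crosses the y-axis at the gridline y = -1; the surface avoids every integer x-axis point in the box.
Finally, putting this together gives p.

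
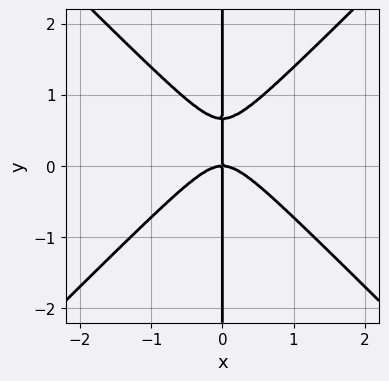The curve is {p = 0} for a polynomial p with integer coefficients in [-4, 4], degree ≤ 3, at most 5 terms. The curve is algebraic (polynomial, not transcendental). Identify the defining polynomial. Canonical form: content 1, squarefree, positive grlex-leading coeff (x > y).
3*x^3 - 3*x*y^2 + 2*x*y

deg p = 3. The shape is more complex than any degree-2 curve.
Observable constraints: every point of the y-axis in the box is on the curve; one x-axis crossing is at x = 0.
Solving for integer coefficients yields p as stated.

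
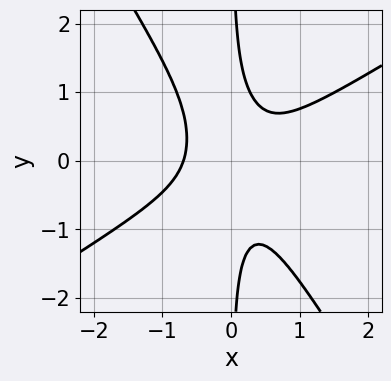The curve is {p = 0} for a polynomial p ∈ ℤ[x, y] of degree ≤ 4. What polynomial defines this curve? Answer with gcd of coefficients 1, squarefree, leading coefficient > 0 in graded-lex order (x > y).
(a) The degree is 3 — the shape is more complex than any degree-2 curve.
(b) Against the integer gridlines: it misses every integer gridline on the y-axis.
(c) Putting this together gives p.

3*x^3 - 3*x^2*y - 3*x*y^2 + 1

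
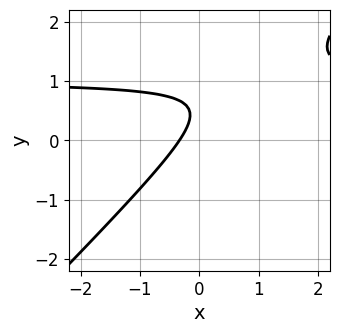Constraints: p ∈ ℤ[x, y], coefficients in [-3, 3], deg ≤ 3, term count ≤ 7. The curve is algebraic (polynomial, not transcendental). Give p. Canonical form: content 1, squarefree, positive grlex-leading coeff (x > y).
3*x*y - 3*y^2 - 3*x + 3*y - 1

deg p = 2. The shape is more complex than any degree-1 curve.
Checking where it meets the axes: the curve avoids every integer y-axis point in the box.
Assembling these constraints gives the stated polynomial.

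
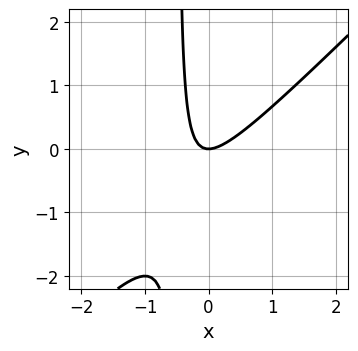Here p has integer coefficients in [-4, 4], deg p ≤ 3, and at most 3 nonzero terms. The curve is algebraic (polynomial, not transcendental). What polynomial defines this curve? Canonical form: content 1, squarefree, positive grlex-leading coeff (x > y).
(a) deg p = 2. The shape is more complex than any degree-1 curve.
(b) Against the integer gridlines: it crosses the y-axis at the gridline y = 0; it crosses the x-axis at the gridline x = 0.
(c) The integer polynomial consistent with all of this is the stated p.

2*x^2 - 2*x*y - y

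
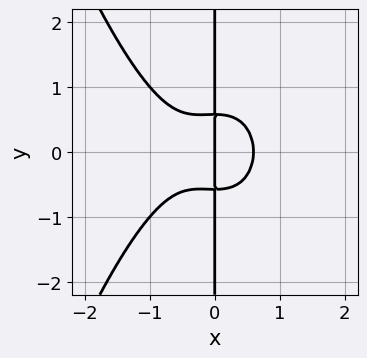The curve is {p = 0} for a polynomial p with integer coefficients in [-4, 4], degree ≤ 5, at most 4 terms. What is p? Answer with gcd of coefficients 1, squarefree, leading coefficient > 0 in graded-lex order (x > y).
First, degree: the shape is more complex than any degree-3 curve, so deg p = 4.
Then, symmetries: it's symmetric under y → −y, forcing even powers of y.
Then, checking where it meets the axes: every point of the y-axis in the box is on the curve; it crosses the x-axis at the gridline x = 0.
Finally, putting this together gives p.

3*x^4 + x^3 + 3*x*y^2 - x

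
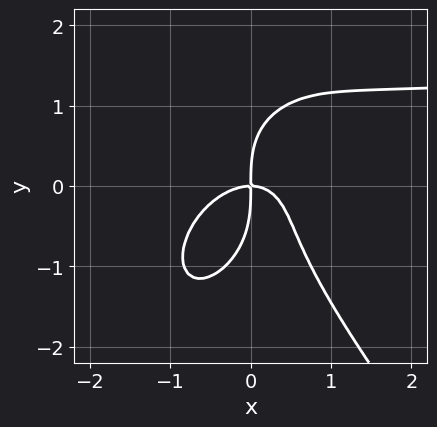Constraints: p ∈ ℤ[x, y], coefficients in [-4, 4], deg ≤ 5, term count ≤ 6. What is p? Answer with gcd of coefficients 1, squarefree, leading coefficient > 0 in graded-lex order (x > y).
1. Degree: a generic line meets the curve in up to 4 points, so deg p = 4.
2. Reading off the gridlines: one y-axis crossing is at y = 0; one x-axis crossing is at x = 0.
3. Putting this together gives p.

2*x^3*y + y^4 - 3*x^3 + 2*x^2*y - 3*x*y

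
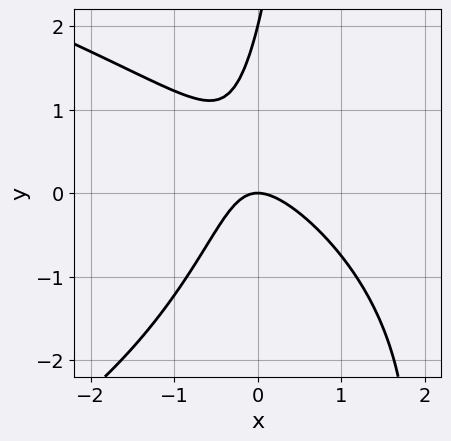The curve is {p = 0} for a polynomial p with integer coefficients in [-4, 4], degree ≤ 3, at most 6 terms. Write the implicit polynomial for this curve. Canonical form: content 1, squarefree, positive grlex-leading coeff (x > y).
1. The degree is 3 — a generic line meets the curve in up to 3 points.
2. Reading off the gridlines: it crosses the x-axis at the gridline x = 0; among the integer gridlines, it crosses the y-axis at y ∈ {0, 2}.
3. Putting this together gives p.

x*y^2 + 3*x^2 + 2*x*y - y^2 + 2*y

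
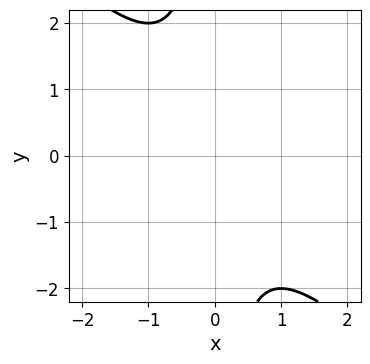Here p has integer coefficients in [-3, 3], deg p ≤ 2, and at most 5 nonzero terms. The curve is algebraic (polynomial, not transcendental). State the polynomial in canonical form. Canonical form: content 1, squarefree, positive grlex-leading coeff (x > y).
x^2 + x*y + 1

deg p = 2. A generic line meets the curve in up to 2 points.
From the axis intercepts and sections: the curve avoids every integer x-axis point in the box; no y-intercept at any integer in the box.
Solving for integer coefficients yields p as stated.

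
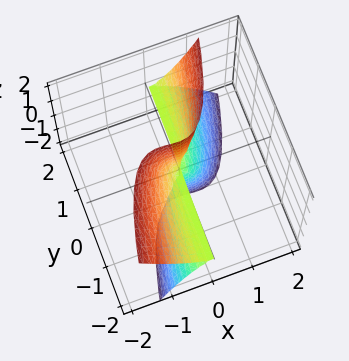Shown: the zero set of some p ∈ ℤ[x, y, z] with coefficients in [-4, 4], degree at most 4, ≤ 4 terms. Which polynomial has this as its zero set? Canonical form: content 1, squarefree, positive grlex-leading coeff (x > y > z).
(a) deg p = 3. A generic line meets the surface in up to 3 points.
(b) Reading off the gridlines: it crosses the x-axis at the gridline x = 0; every point of the y-axis in the box is on the surface.
(c) Together with the visible shape, these determine p as stated. Check: (0, 0, -1) on the z-axis lies on the surface, and p(0, 0, -1) = 0. ✓

3*x^3 + x^2*z - y*z^2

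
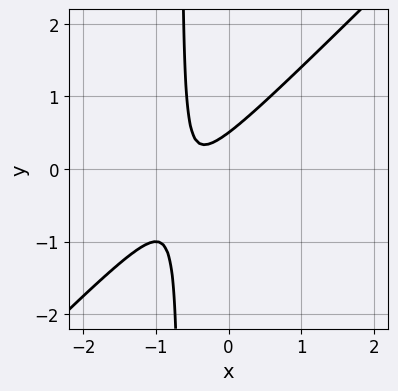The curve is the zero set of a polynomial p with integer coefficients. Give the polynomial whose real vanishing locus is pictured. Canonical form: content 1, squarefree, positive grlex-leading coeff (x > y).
(a) Degree: no degree-1 curve has this shape, so deg p = 2.
(b) Against the integer gridlines: it misses every integer gridline on the x-axis.
(c) Putting this together gives p.

3*x^2 - 3*x*y + 3*x - 2*y + 1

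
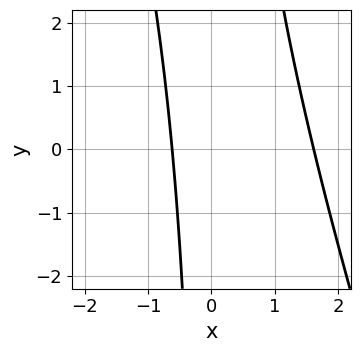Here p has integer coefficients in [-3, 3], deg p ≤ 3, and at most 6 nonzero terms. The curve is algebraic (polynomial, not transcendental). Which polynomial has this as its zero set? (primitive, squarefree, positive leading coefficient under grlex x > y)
First, degree: the shape is more complex than any degree-1 curve, so deg p = 2.
Then, reading off the gridlines: it misses every integer gridline on the y-axis.
Finally, these observations pin down the coefficients.

3*x^2 + x*y - 3*x - 3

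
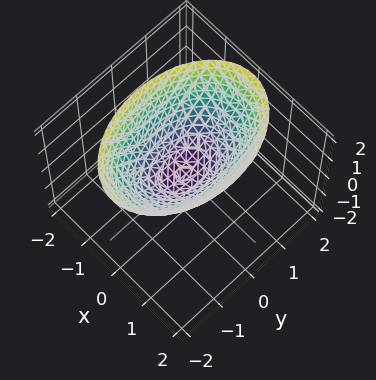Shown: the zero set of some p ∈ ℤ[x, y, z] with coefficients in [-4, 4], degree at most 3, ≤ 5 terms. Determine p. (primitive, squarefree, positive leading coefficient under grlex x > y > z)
(a) deg p = 2. A single bowl opening along one axis; a quadric.
(b) Symmetries: mirror symmetry y ↦ −y ⇒ only even powers of y; the x ↦ −x reflection is a symmetry, so x appears only in even powers.
(c) From the axis intercepts and sections: it crosses the z-axis at the gridline z = 0; it meets the y-axis at y = 0 (among the integer gridlines); it meets the x-axis at x = 0 (among the integer gridlines).
(d) Matching integer coefficients to the picture gives p.

2*x^2 + y^2 - 2*z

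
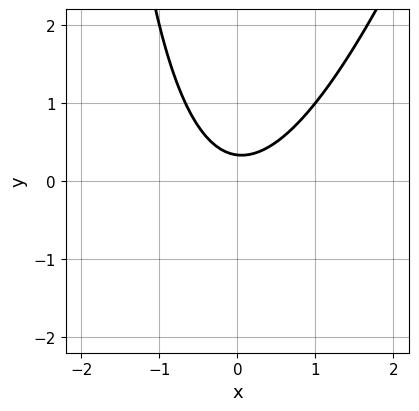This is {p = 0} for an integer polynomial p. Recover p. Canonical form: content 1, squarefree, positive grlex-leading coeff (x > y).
3*x^2 - x*y - 3*y + 1

(a) Degree: no degree-1 curve has this shape, so deg p = 2.
(b) Observable constraints: the curve avoids every integer x-axis point in the box.
(c) Together with the visible shape, these determine p as stated.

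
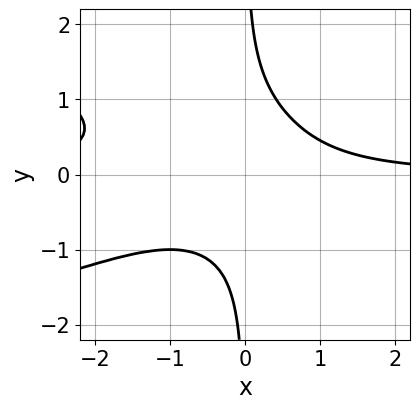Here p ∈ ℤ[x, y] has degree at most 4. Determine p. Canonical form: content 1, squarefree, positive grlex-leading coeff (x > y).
(a) Degree: no degree-3 curve has this shape, so deg p = 4.
(b) Against the integer gridlines: no x-intercept at any integer in the box; it misses every integer gridline on the y-axis.
(c) Matching integer coefficients to the picture gives p.

x*y^3 + x^2*y + x*y - 1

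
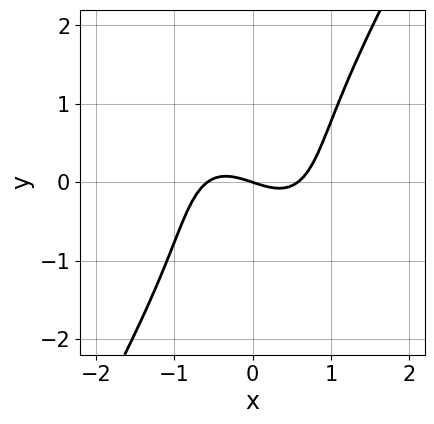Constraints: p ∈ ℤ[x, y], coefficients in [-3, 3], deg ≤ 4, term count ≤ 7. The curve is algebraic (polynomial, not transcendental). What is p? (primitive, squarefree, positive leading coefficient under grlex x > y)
First, the degree is 3 — a generic line meets the curve in up to 3 points.
Then, from the axis intercepts and sections: it crosses the y-axis at the gridline y = 0; it meets the x-axis at x = 0 (among the integer gridlines).
Finally, these observations pin down the coefficients.

3*x^3 + x^2*y - y^3 - x - 3*y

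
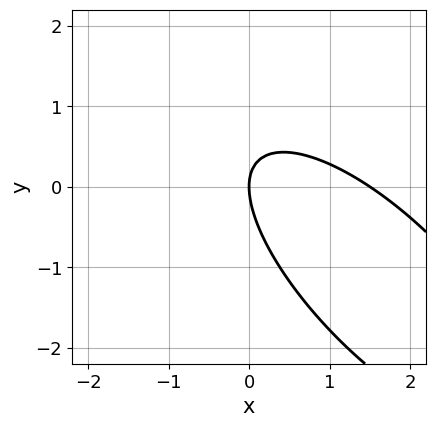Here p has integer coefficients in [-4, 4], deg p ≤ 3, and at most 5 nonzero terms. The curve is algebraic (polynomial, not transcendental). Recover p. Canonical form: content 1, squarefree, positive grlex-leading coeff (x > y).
2*x^2 + 3*x*y + 2*y^2 - 3*x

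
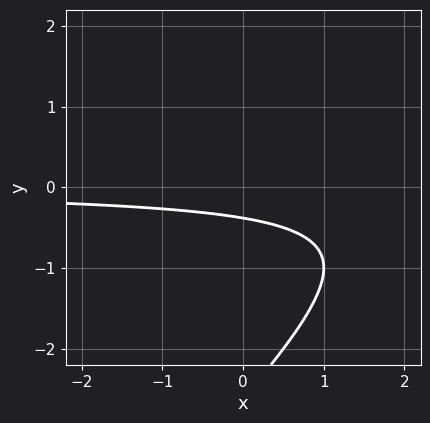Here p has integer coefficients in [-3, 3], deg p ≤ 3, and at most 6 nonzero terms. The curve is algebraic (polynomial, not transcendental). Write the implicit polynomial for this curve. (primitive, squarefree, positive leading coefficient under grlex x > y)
(a) deg p = 2.
(b) Against the integer gridlines: no x-intercept at any integer in the box.
(c) Putting this together gives p.

x*y - y^2 - 3*y - 1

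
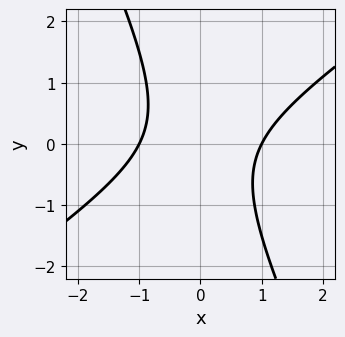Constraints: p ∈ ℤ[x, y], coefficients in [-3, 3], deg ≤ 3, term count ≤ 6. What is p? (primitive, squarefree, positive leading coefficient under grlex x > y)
3*x^2 - 3*x*y - 2*y^2 - 3

Degree: the shape is more complex than any degree-1 curve, so deg p = 2.
Reading off the gridlines: the x-axis gridline crossings are at x ∈ {-1, 1}; the curve avoids every integer y-axis point in the box.
Assembling these constraints gives the stated polynomial.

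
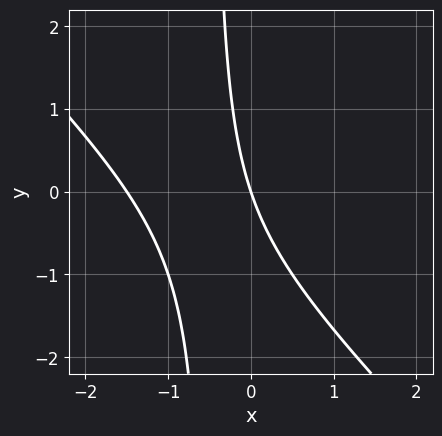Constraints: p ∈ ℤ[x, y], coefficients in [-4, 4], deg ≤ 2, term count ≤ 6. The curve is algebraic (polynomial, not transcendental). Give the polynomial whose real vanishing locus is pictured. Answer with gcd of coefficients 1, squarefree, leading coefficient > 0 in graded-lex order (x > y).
Degree: a generic line meets the curve in up to 2 points, so deg p = 2.
Checking where it meets the axes: it meets the y-axis at y = 0 (among the integer gridlines); it meets the x-axis at x = 0 (among the integer gridlines).
These observations pin down the coefficients.

2*x^2 + 2*x*y + 3*x + y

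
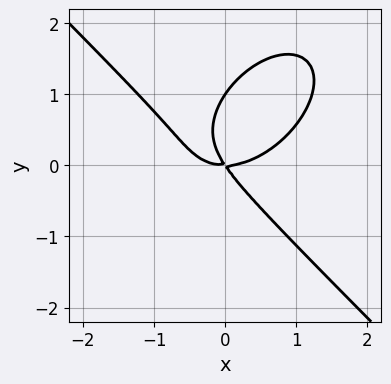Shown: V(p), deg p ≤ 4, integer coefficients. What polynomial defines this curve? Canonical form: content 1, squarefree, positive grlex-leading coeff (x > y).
1. The degree is 3 — no degree-2 curve has this shape.
2. From the axis intercepts and sections: the y-axis gridline crossings are at y ∈ {0, 1}; it meets the x-axis at x = 0 (among the integer gridlines).
3. Assembling these constraints gives the stated polynomial.

2*x^3 + 2*y^3 - 3*x*y - 2*y^2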